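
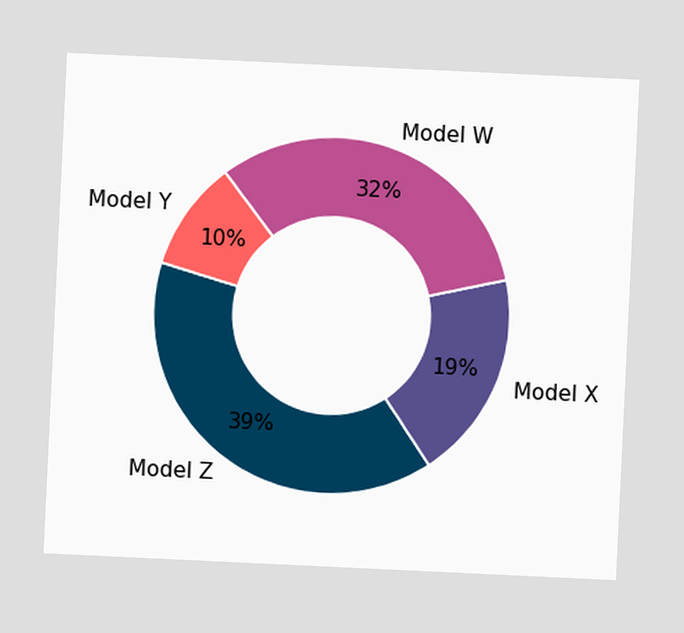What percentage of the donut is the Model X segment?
The chart is tilted about 3° clockwise. The Model X segment takes up 19% of the ring.

19%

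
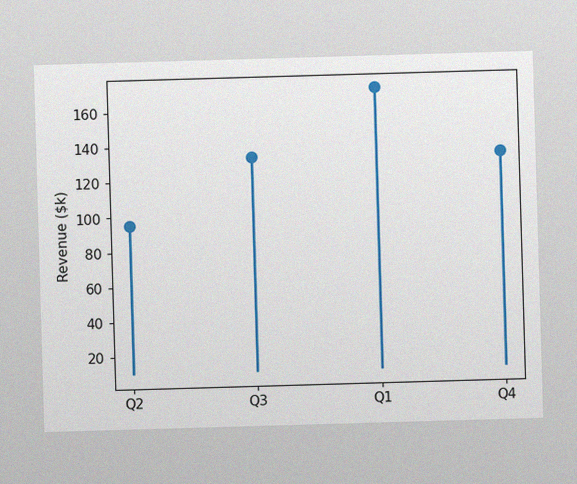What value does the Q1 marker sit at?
$171k

The image has some photo noise and uneven lighting. The Q1 marker sits at $171k.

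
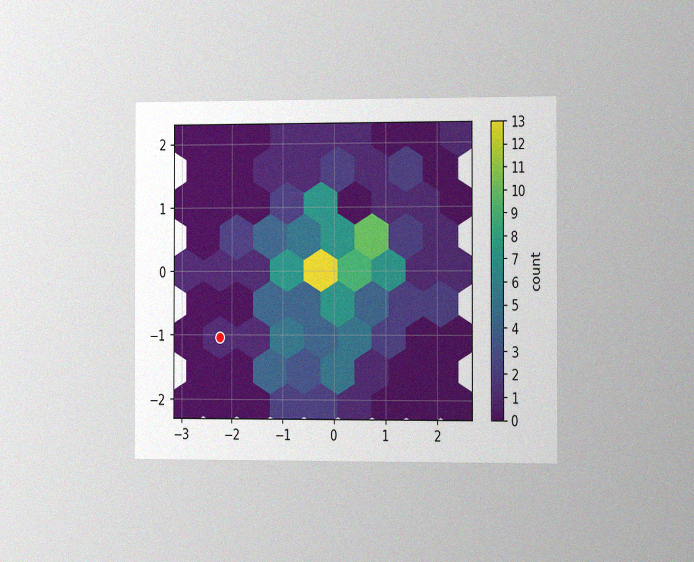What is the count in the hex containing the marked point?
1

The chart is viewed slightly from the right, with some photo noise. The marked hex reads 1 on the colorbar.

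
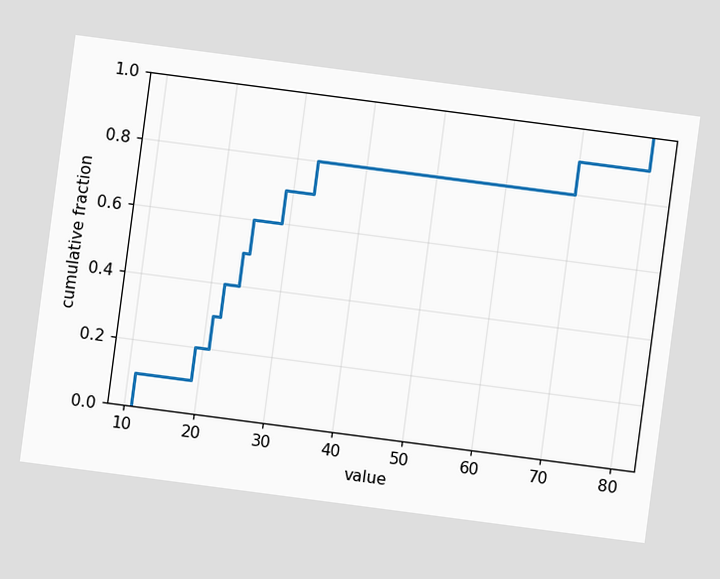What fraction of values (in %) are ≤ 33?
80%

The chart is tilted about 7° clockwise. At x=33 the ECDF step is at 80%.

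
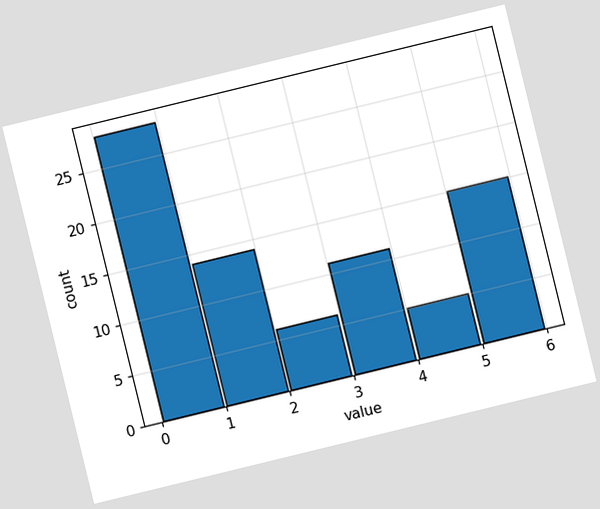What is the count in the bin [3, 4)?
The chart is tilted about 14° counter-clockwise. The [3, 4) bin has height 11.

11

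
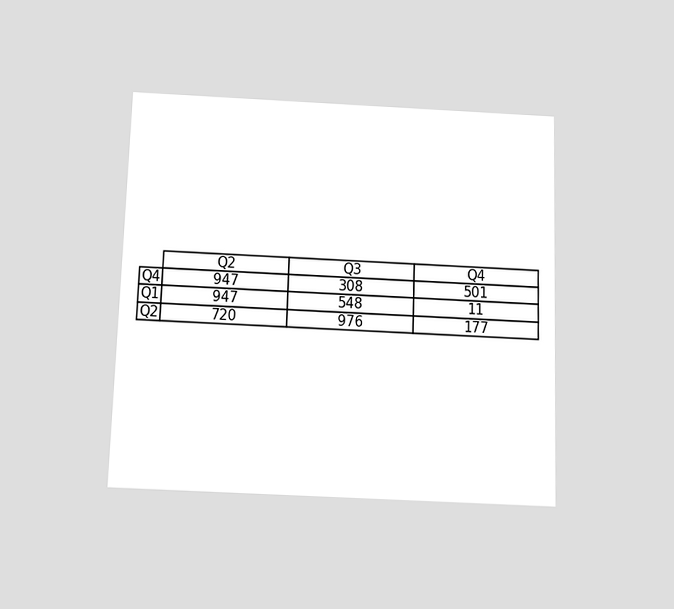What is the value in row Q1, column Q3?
The chart is viewed slightly from below. The (Q1, Q3) cell reads 548.

548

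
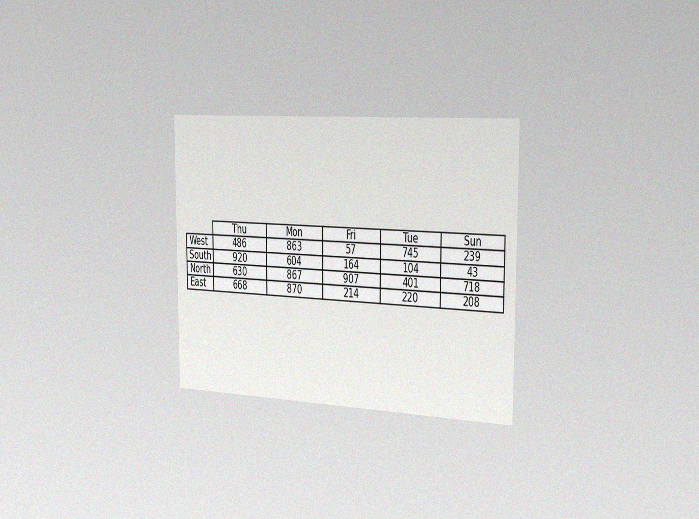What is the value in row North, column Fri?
907

The chart is viewed slightly from the right, with some photo noise. The (North, Fri) cell reads 907.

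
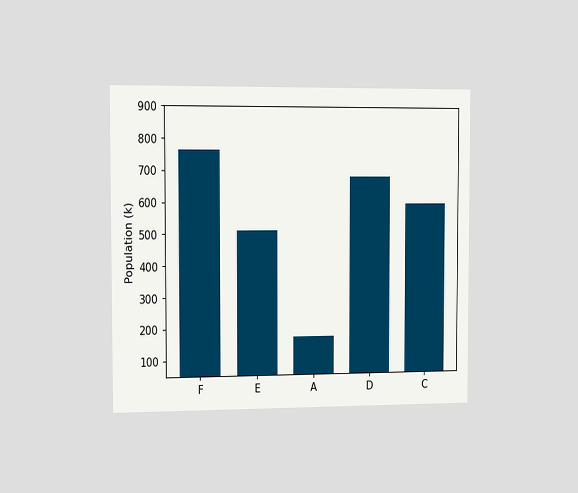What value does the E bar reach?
510k

The chart is viewed slightly from the left. Reading along the chart's y-axis, the E bar reaches 510k.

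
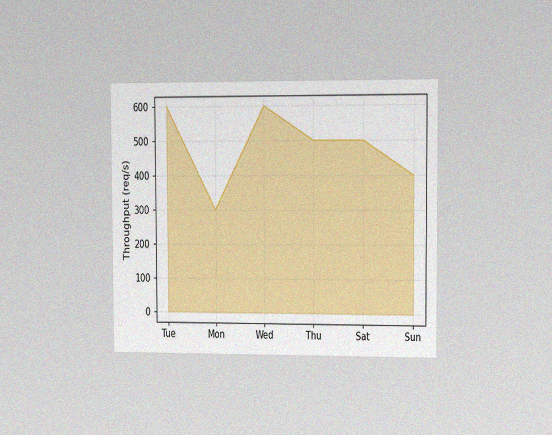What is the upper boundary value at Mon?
300req/s

The chart is viewed slightly from the right, with some photo noise. At Mon the upper boundary is at 300req/s.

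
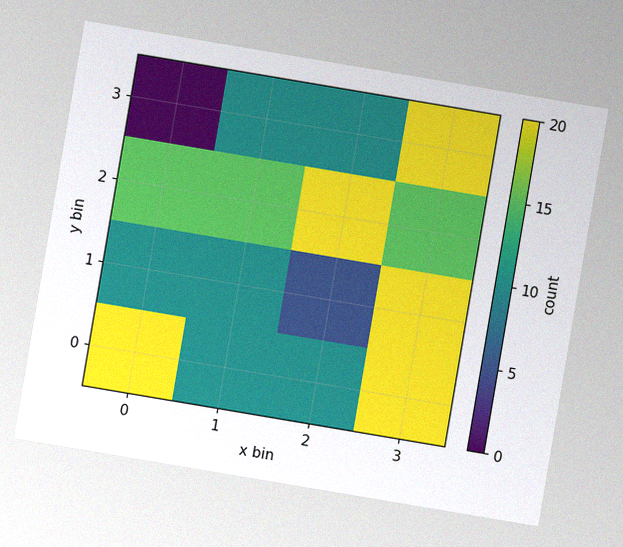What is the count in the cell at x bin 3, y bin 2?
15

The chart is tilted about 10° clockwise, with some photo noise. Matching the cell (3, 2) against the colorbar gives 15.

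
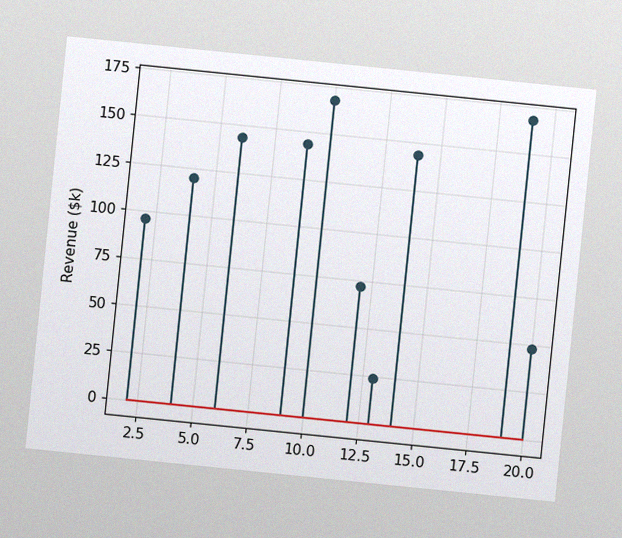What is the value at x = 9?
The chart is tilted about 6° clockwise, with some photo noise. The stem at x=9 reaches $144k.

$144k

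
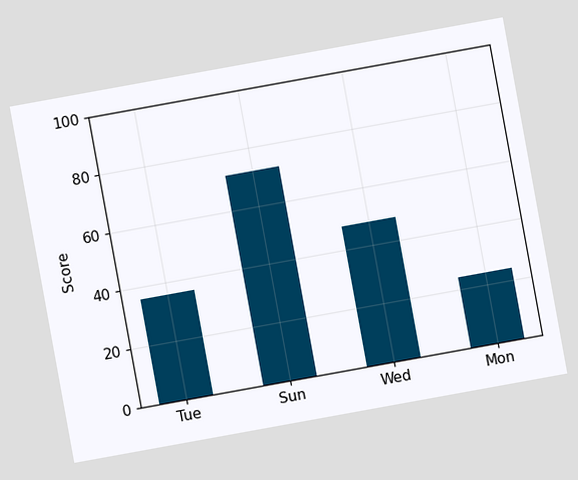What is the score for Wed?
The chart is tilted about 10° counter-clockwise. Reading along the chart's y-axis, the Wed bar reaches 48.

48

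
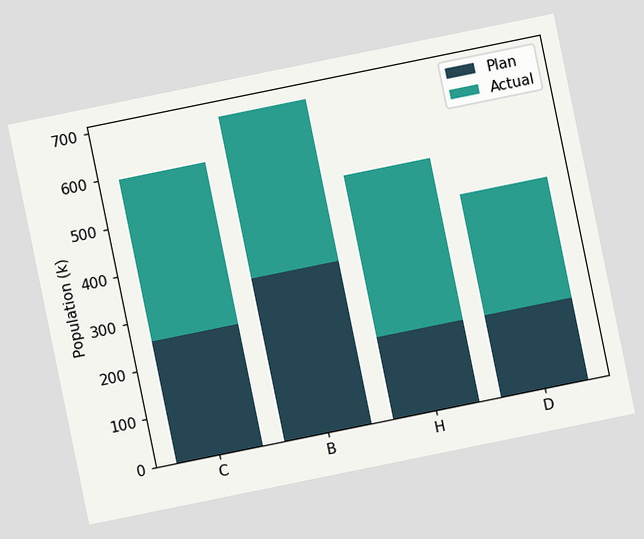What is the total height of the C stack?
595k

The chart is tilted about 12° counter-clockwise. The C stack's top reaches 595k on the y-axis.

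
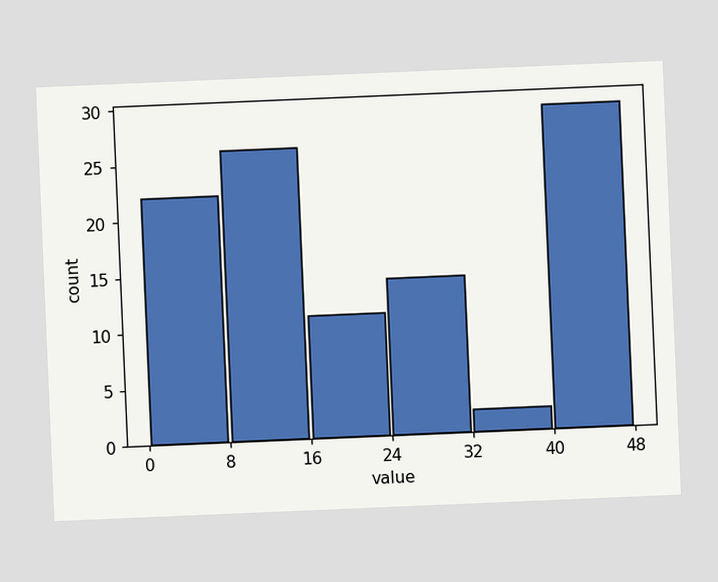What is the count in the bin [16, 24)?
11

The chart is tilted about 2° counter-clockwise. The [16, 24) bin has height 11.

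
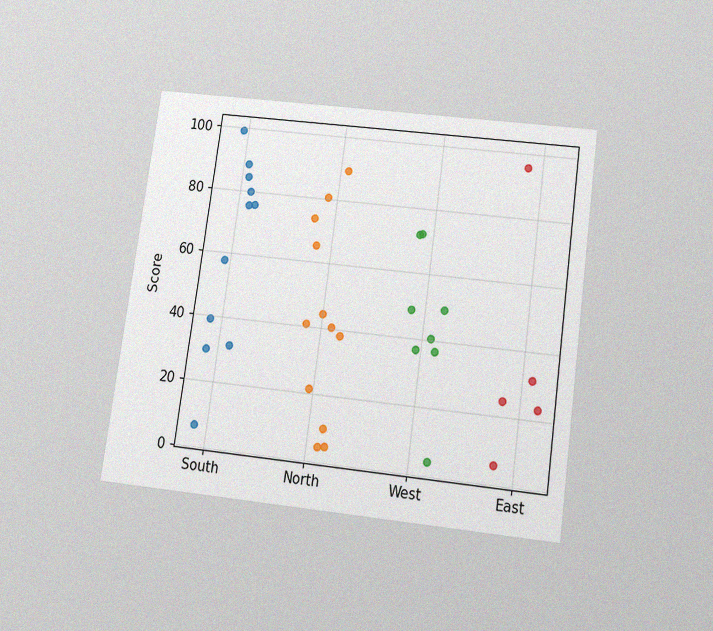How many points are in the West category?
The chart is tilted about 8° clockwise and viewed slightly from below, with some photo noise. Counting the markers in the West column gives 8.

8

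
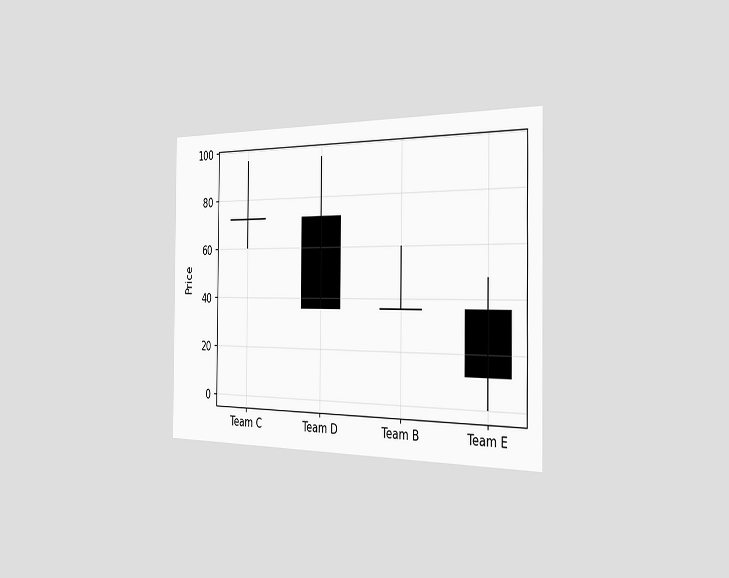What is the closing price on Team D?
36

The chart is viewed slightly from the right. The Team D candle closes at 36.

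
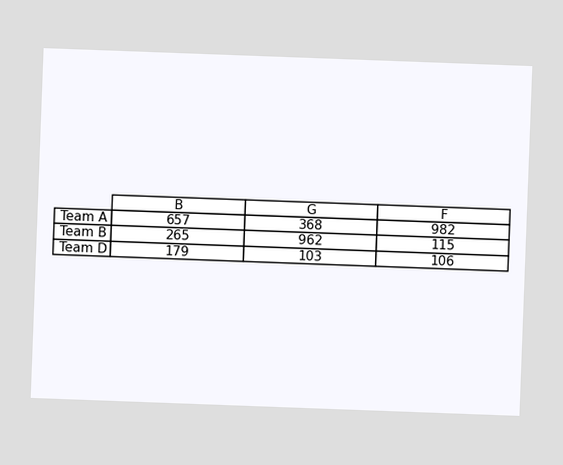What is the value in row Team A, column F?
The chart is tilted about 2° clockwise. The (Team A, F) cell reads 982.

982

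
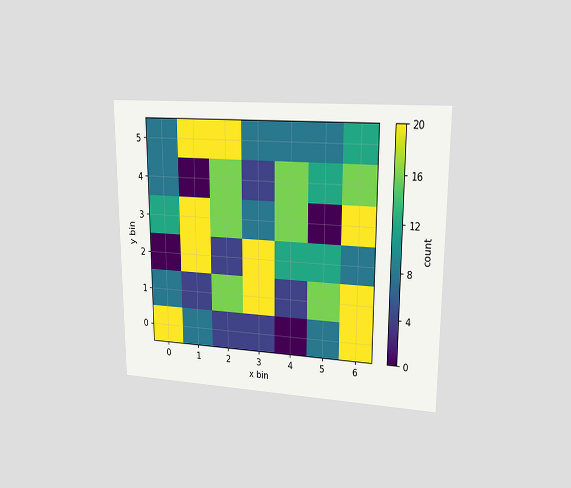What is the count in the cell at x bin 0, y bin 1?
8

The chart is viewed at a slight angle. Matching the cell (0, 1) against the colorbar gives 8.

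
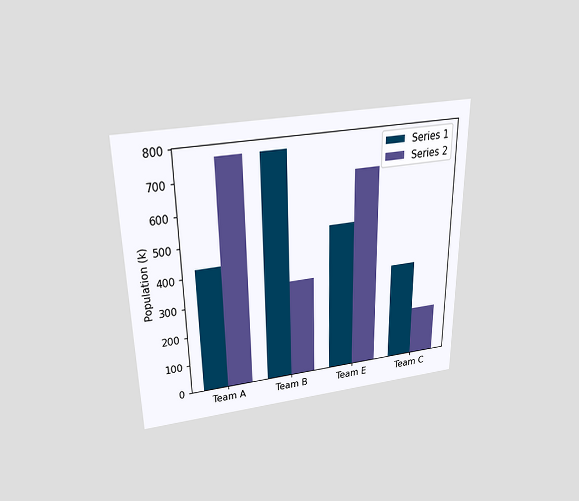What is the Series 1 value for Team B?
765k

The chart is viewed slightly from above. The Series 1 bar at Team B reaches 765k on the y-axis.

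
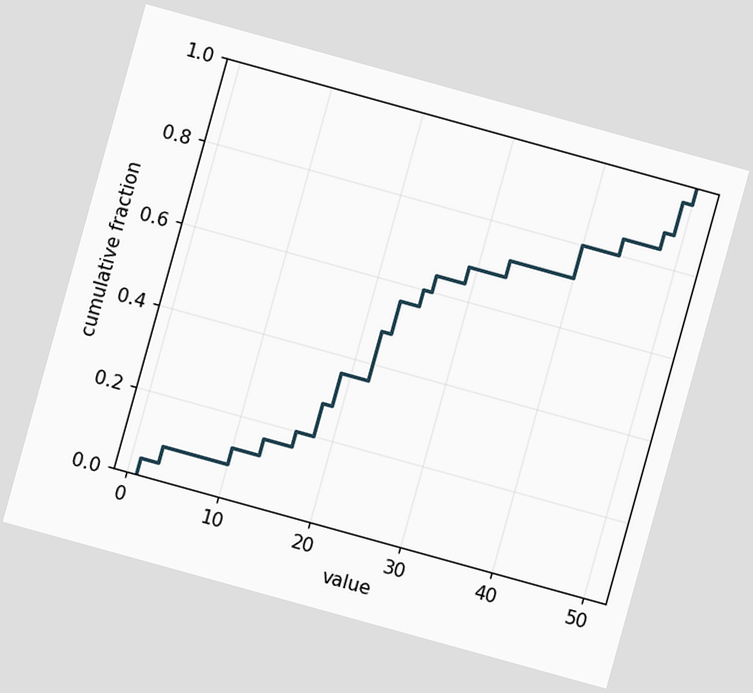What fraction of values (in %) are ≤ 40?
80%

The chart is tilted about 15° clockwise. At x=40 the ECDF step is at 80%.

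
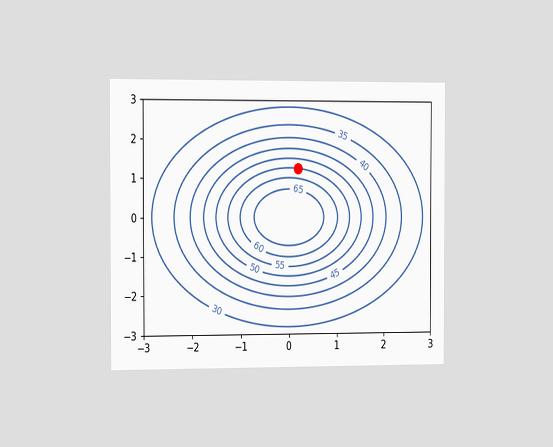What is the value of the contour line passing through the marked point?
The chart is viewed slightly from the left. The marked point sits on the contour labelled 55.

55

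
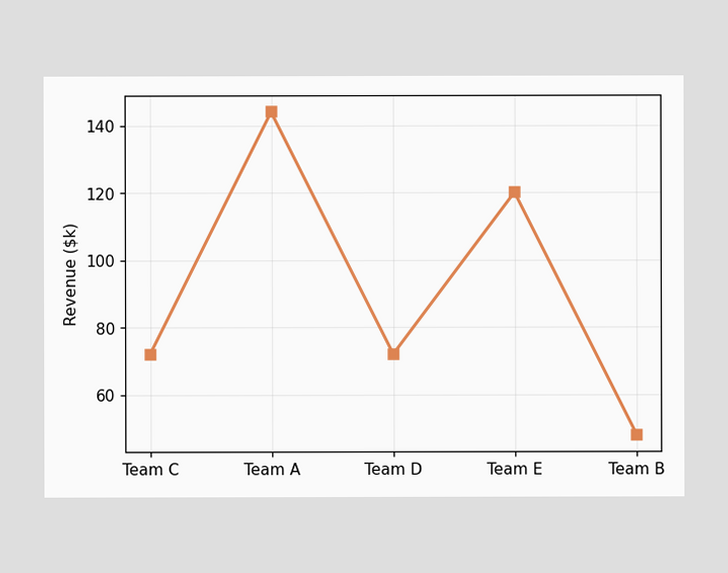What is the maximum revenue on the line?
$144k

The highest point is at Team A, and reading across to the y-axis gives $144k.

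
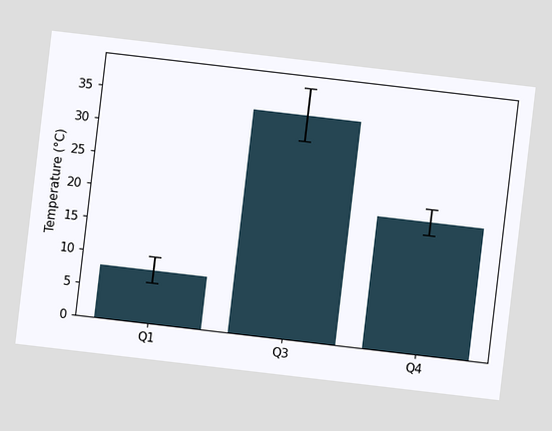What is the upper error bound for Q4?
22°C

The chart is tilted about 7° clockwise. The Q4 bar's upper whisker reaches 22°C.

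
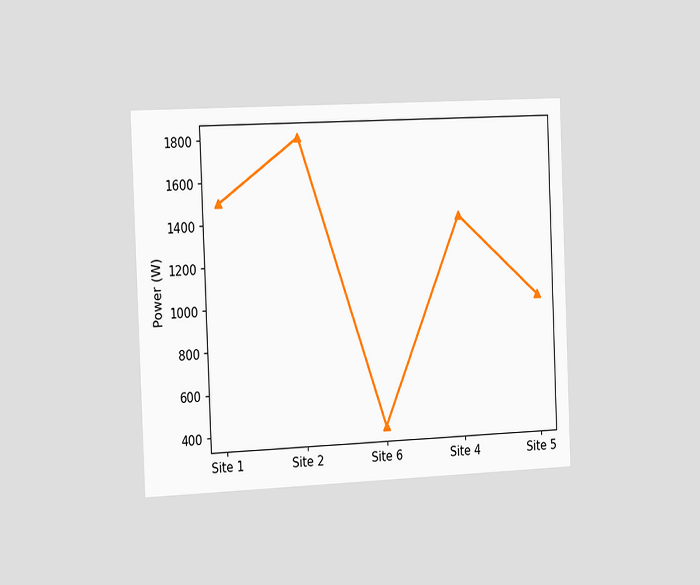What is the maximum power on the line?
The chart is tilted about 2° counter-clockwise and viewed slightly from the left. The highest point is at Site 2, and reading across to the y-axis gives 1800W.

1800W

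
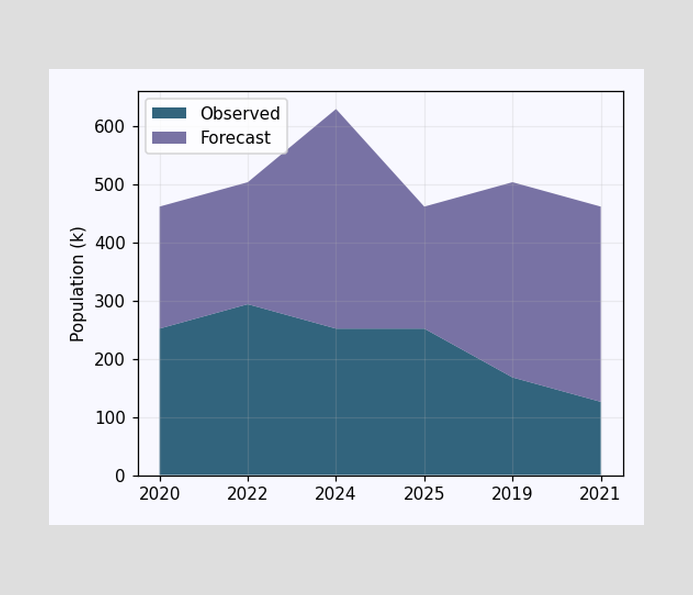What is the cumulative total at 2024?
630k

The stacked total at 2024 reaches 630k.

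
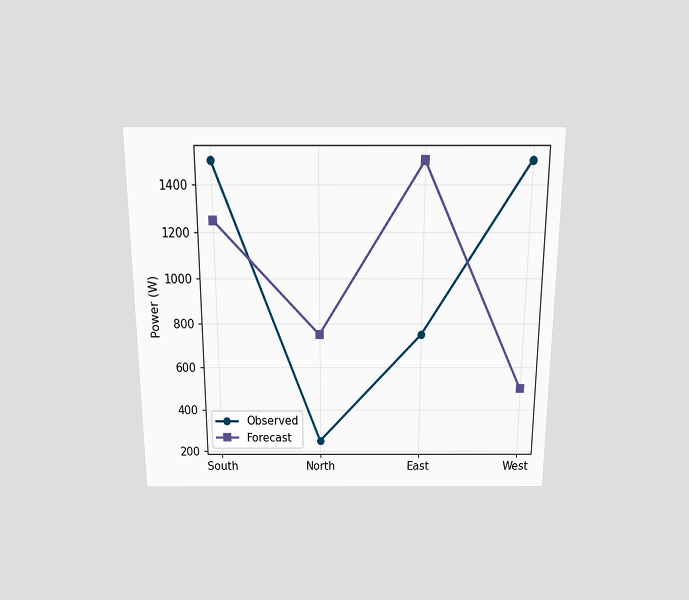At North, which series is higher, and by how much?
The chart is viewed slightly from above. At North, Forecast sits above the other line by 500W.

Forecast, by 500W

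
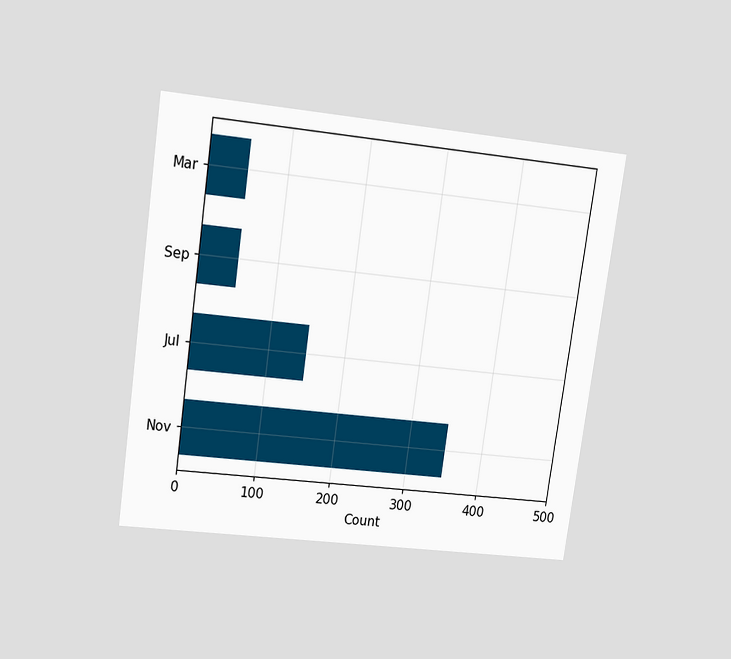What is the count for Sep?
50

The chart is tilted about 8° clockwise and viewed slightly from above. Reading along the chart's x-axis, the Sep bar reaches 50.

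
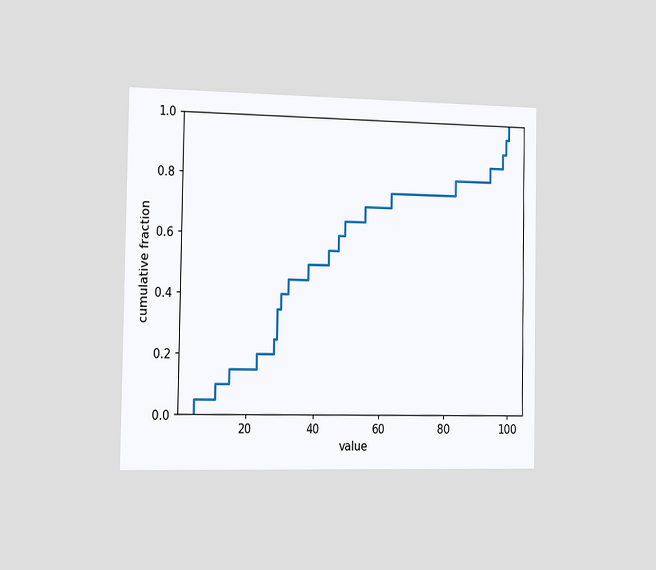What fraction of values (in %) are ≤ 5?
5%

The chart is viewed slightly from the left. At x=5 the ECDF step is at 5%.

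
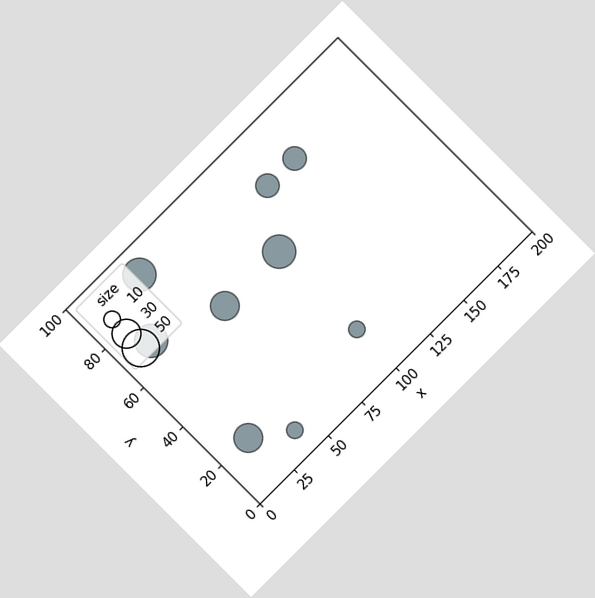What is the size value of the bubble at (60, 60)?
30

The chart is tilted about 45° counter-clockwise. Matching the bubble at (60, 60) against the size legend gives 30.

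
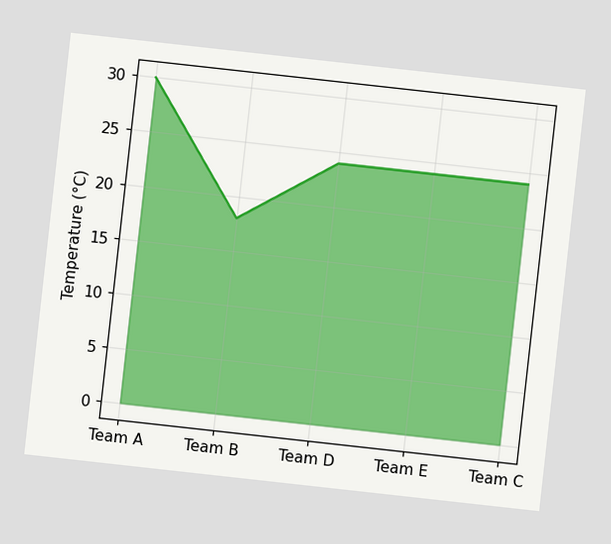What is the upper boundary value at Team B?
18°C

The chart is tilted about 6° clockwise. At Team B the upper boundary is at 18°C.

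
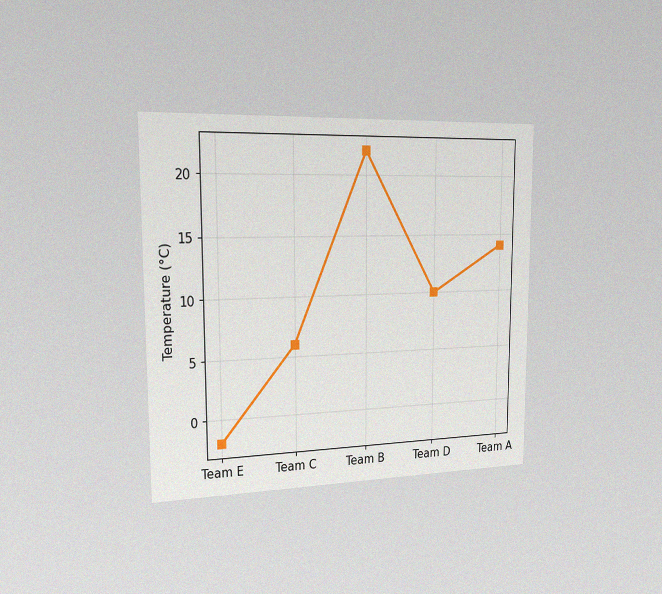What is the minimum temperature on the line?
-2°C

The chart is viewed slightly from the left, with some photo noise. The lowest point is at Team E, and reading across to the y-axis gives -2°C.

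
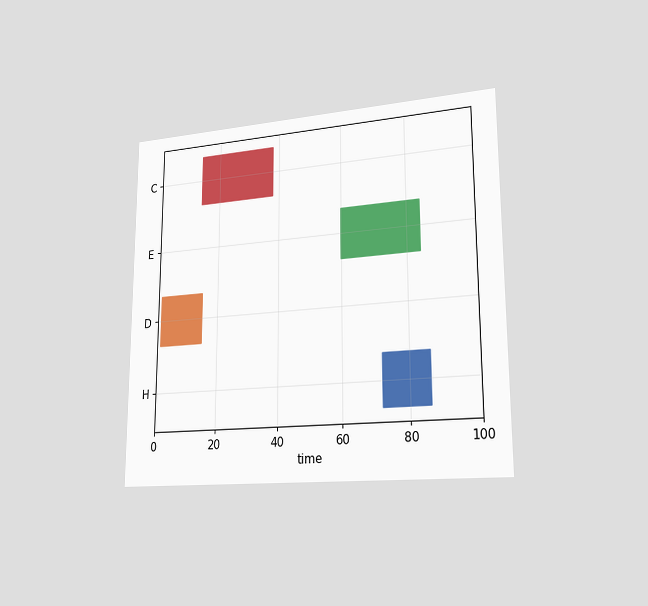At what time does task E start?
The chart is viewed slightly from the right. The E bar begins at t=60.

60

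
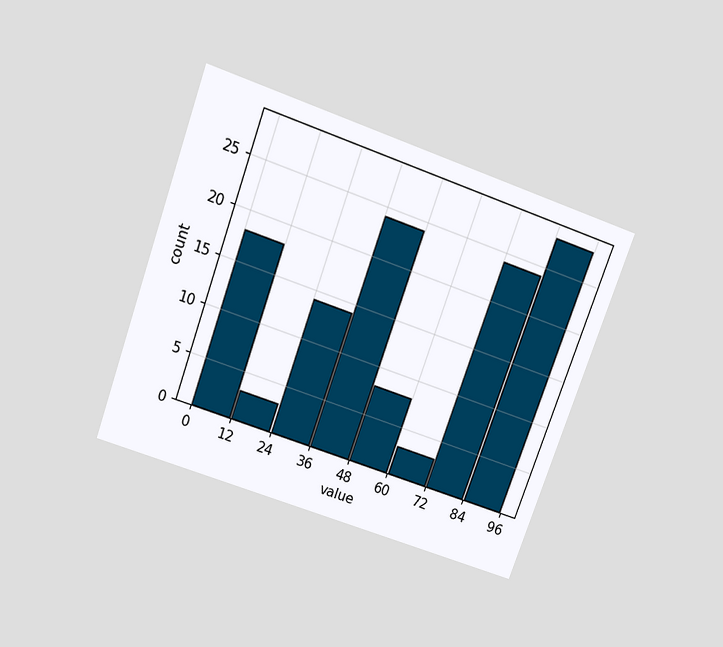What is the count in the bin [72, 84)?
The chart is tilted about 20° clockwise and viewed slightly from above. The [72, 84) bin has height 24.

24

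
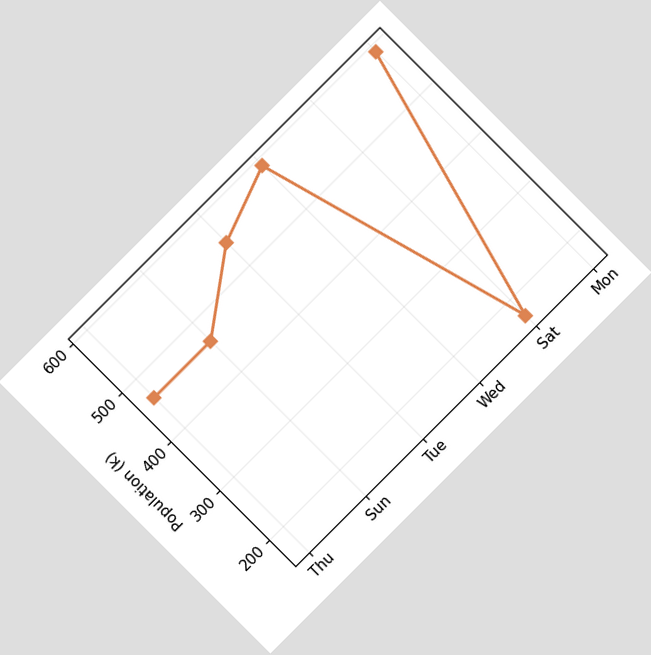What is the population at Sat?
The chart is tilted about 45° counter-clockwise. At Sat, the line is at 168k.

168k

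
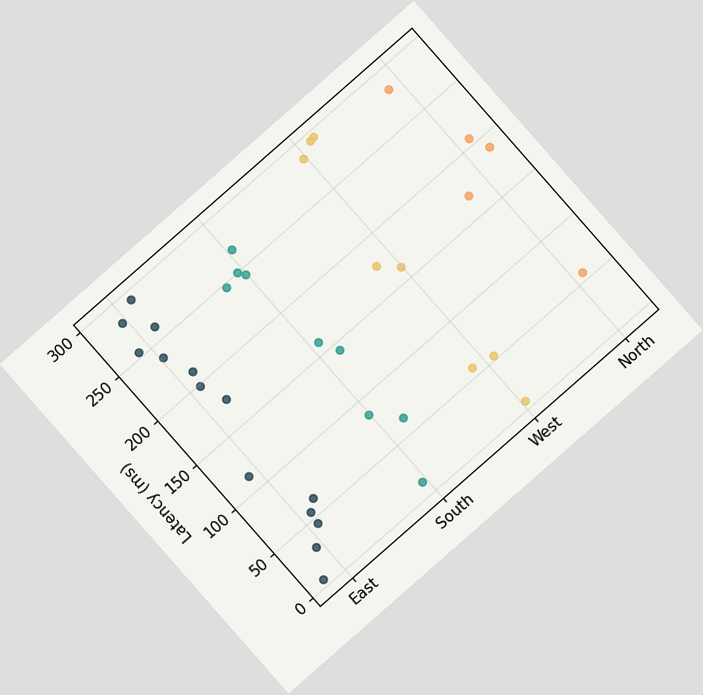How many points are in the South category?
The chart is tilted about 41° counter-clockwise. Counting the markers in the South column gives 9.

9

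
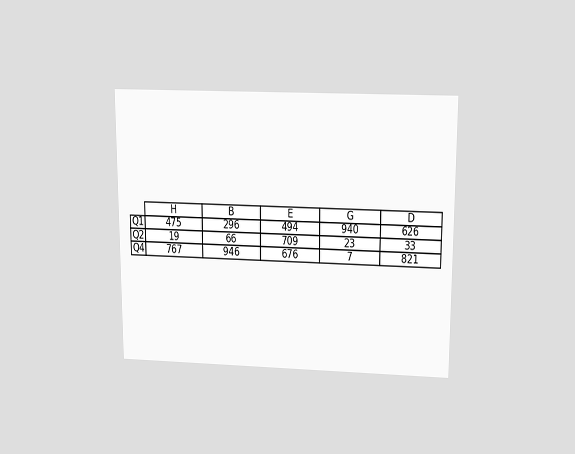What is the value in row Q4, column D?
The chart is viewed slightly from above. The (Q4, D) cell reads 821.

821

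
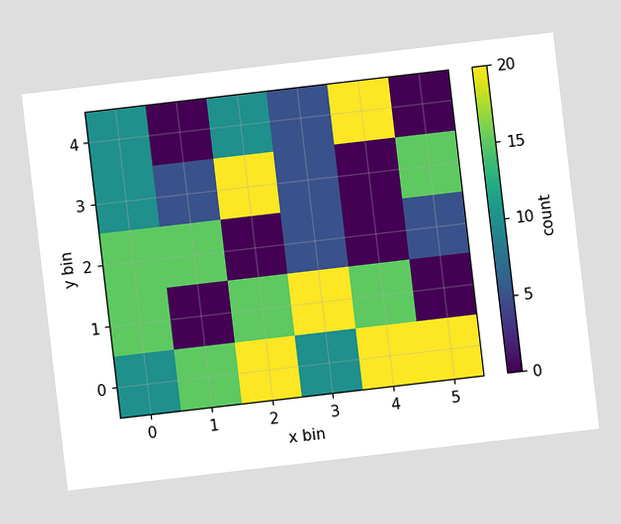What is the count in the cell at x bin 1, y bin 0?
15

The chart is tilted about 7° counter-clockwise. Matching the cell (1, 0) against the colorbar gives 15.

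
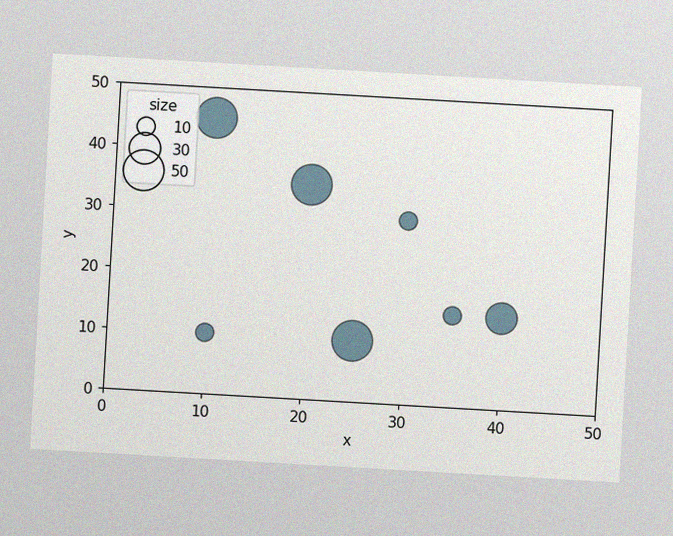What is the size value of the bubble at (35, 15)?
10

The chart is tilted about 3° clockwise, with some photo noise. Matching the bubble at (35, 15) against the size legend gives 10.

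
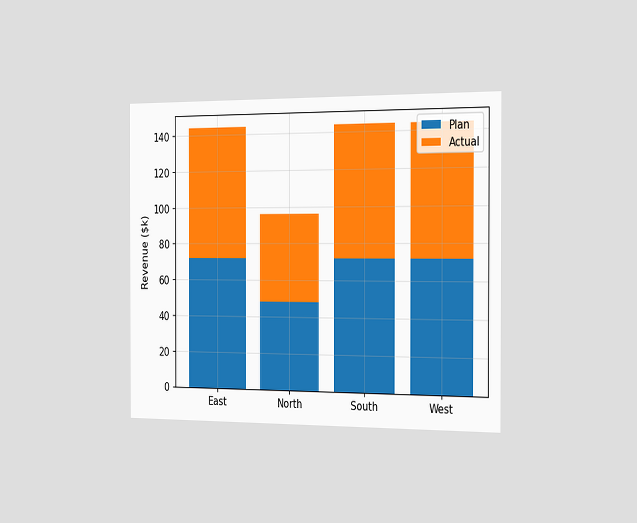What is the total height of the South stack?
$144k

The chart is viewed slightly from the right. The South stack's top reaches $144k on the y-axis.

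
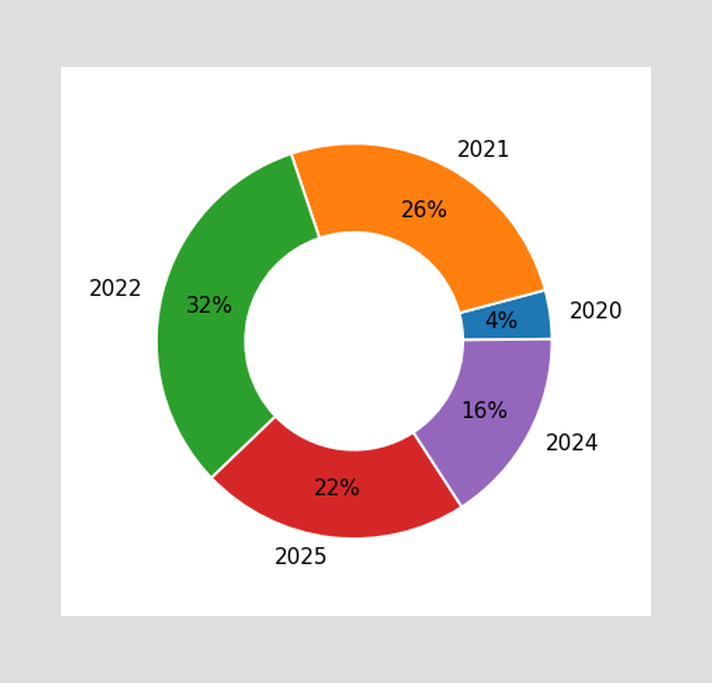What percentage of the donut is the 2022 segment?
32%

The 2022 segment takes up 32% of the ring.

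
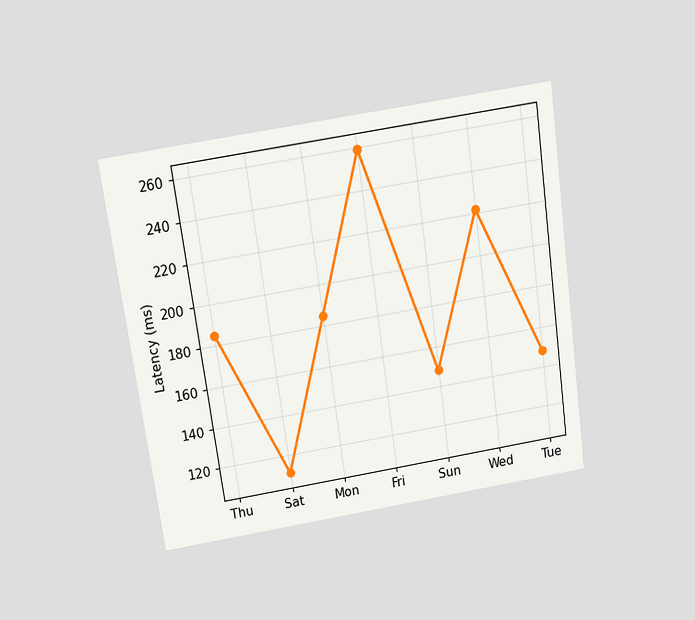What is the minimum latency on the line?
111ms

The chart is tilted about 8° counter-clockwise and viewed slightly from above. The lowest point is at Sat, and reading across to the y-axis gives 111ms.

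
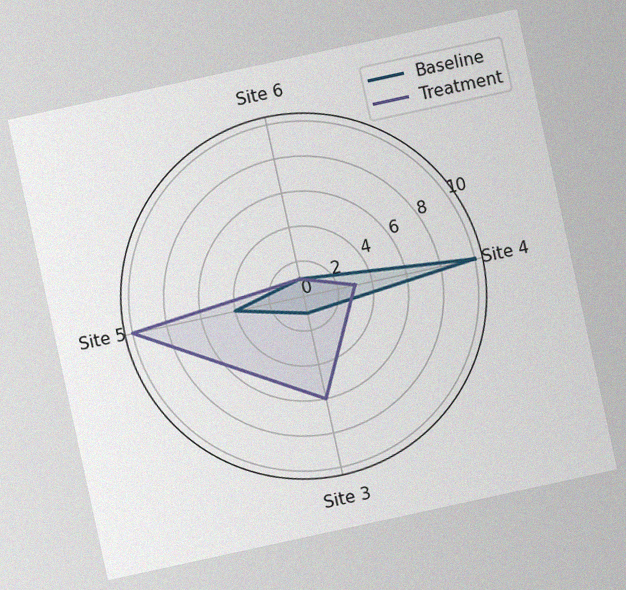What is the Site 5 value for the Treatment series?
The chart is tilted about 12° counter-clockwise, with some photo noise. On the Site 5 axis, Treatment reaches 10.

10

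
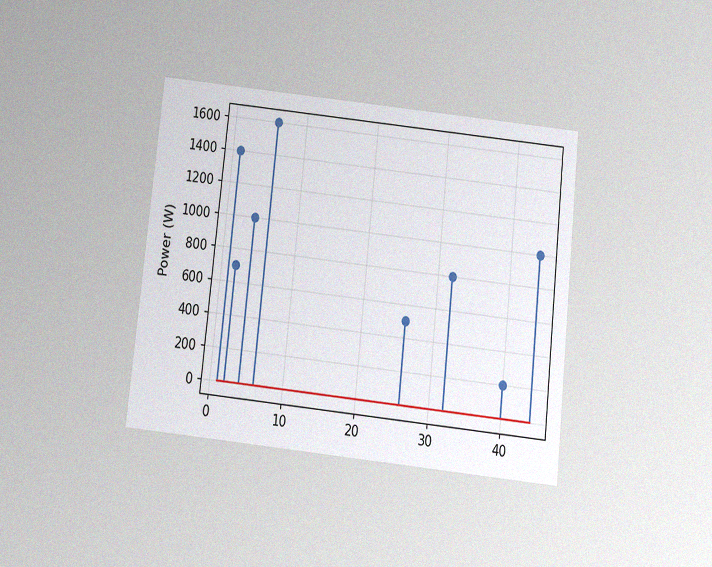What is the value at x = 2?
700W

The chart is tilted about 6° clockwise and viewed slightly from below, with some photo noise. The stem at x=2 reaches 700W.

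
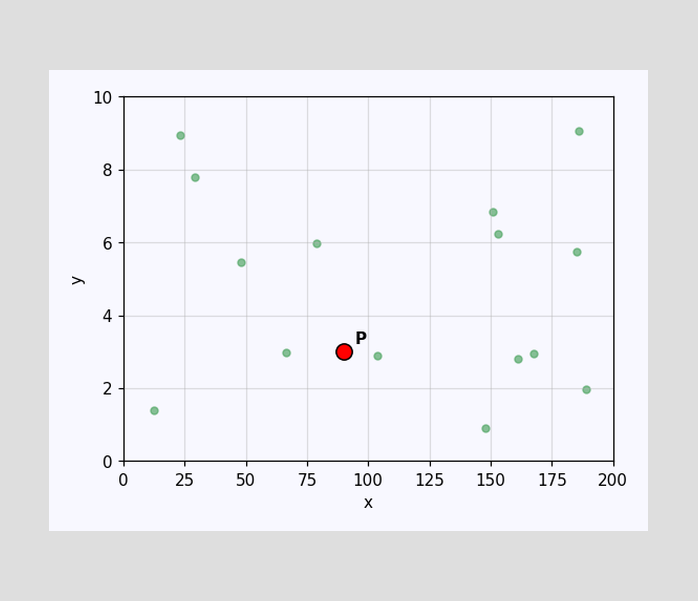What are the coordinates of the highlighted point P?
Following the gridlines from P to each axis, P sits at (90, 3).

(90, 3)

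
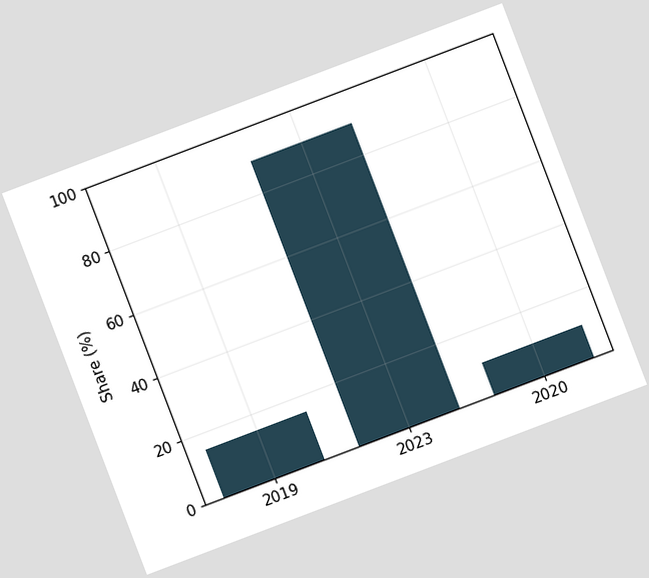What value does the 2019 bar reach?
15%

The chart is tilted about 21° counter-clockwise. Reading along the chart's y-axis, the 2019 bar reaches 15%.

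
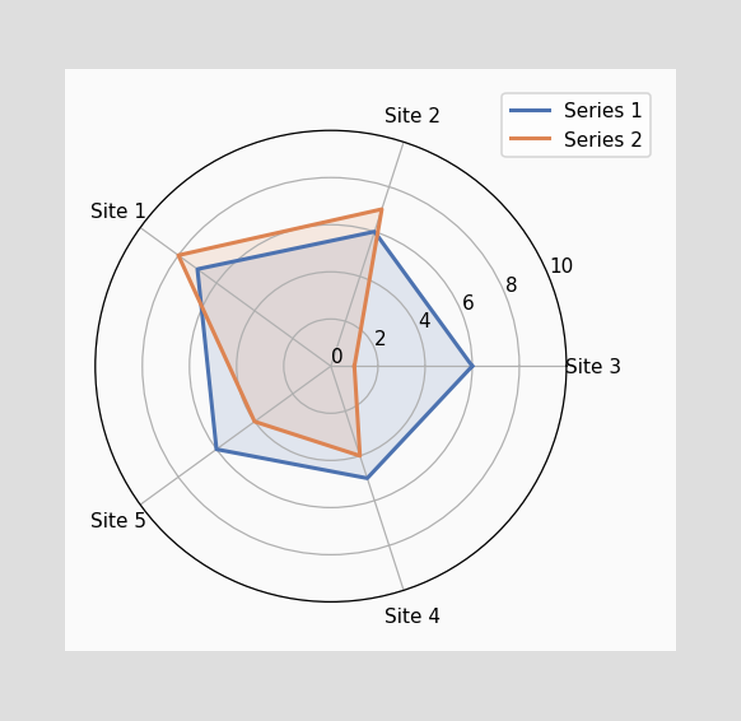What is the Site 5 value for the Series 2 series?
4

On the Site 5 axis, Series 2 reaches 4.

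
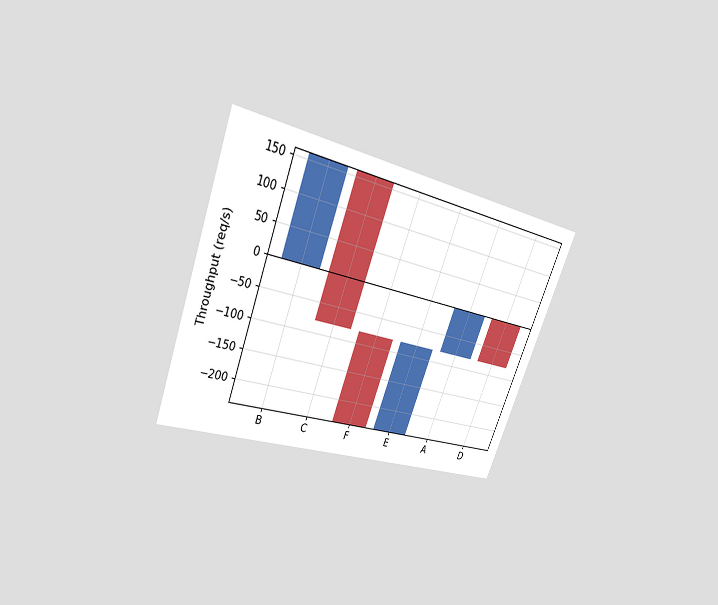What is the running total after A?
0req/s

The chart is tilted about 21° clockwise and viewed at a slight angle. After A the running total reaches 0req/s.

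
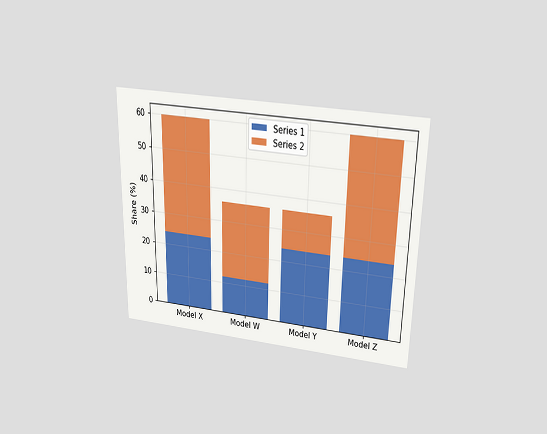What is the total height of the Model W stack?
36%

The chart is viewed slightly from above. The Model W stack's top reaches 36% on the y-axis.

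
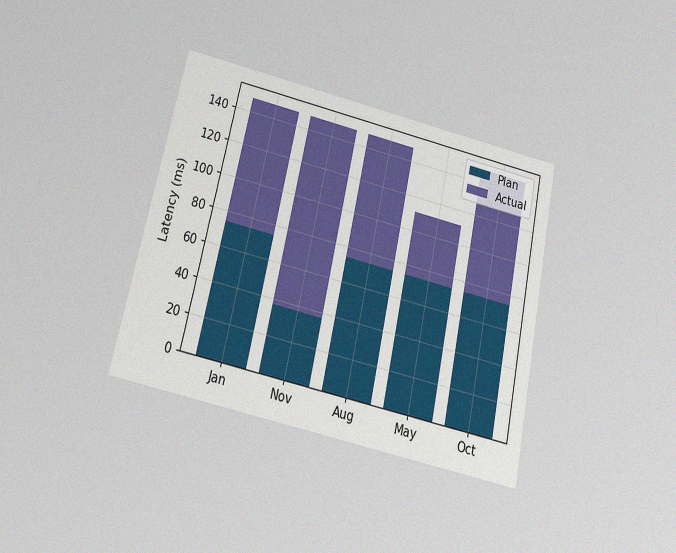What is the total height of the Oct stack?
The chart is tilted about 12° clockwise and viewed slightly from below, with some photo noise. The Oct stack's top reaches 148ms on the y-axis.

148ms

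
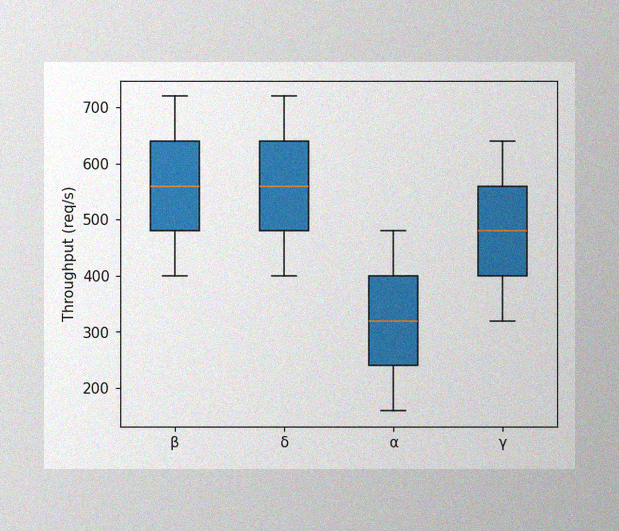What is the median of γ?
The image has some photo noise and uneven lighting. The median line in the γ box sits at 480req/s.

480req/s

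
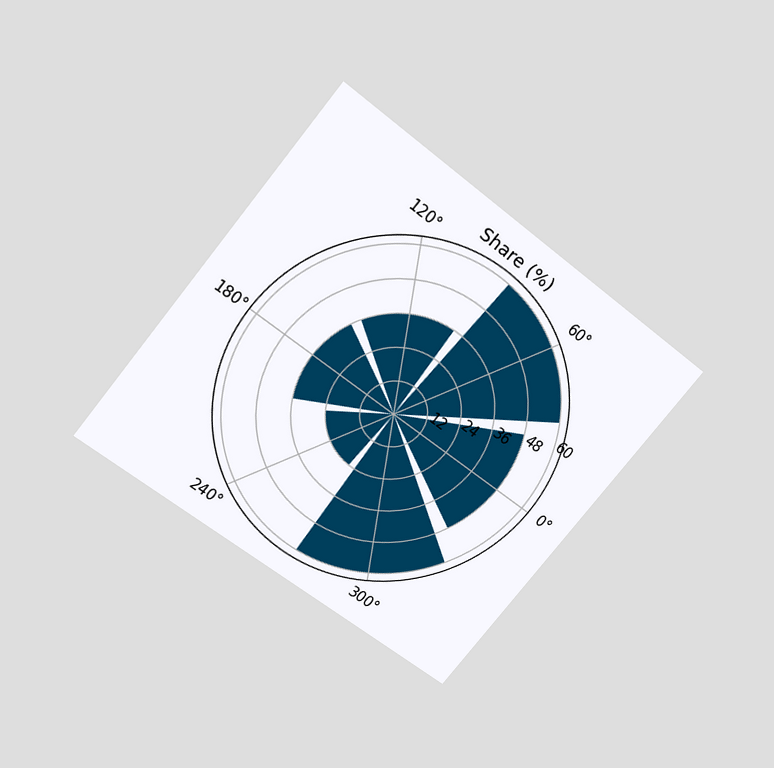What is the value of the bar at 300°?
60%

The chart is tilted about 39° clockwise and viewed slightly from above. The bar at 300° reaches 60% on the radial axis.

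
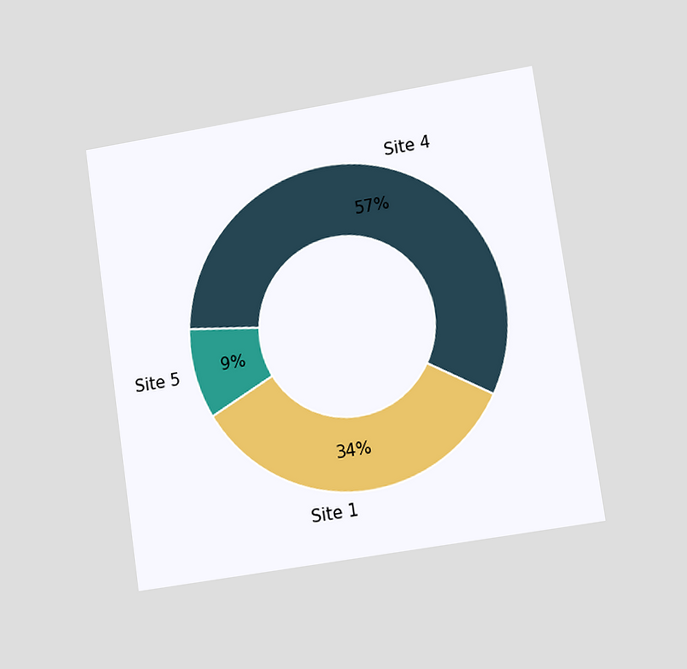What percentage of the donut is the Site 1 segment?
34%

The chart is tilted about 8° counter-clockwise and viewed at a slight angle. The Site 1 segment takes up 34% of the ring.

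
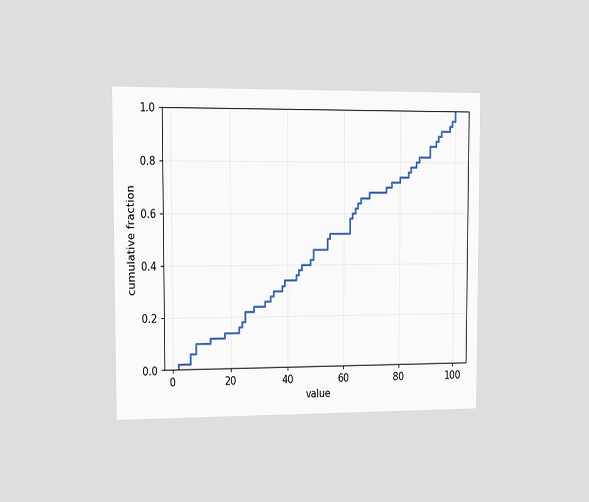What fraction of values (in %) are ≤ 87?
82%

The chart is viewed slightly from the left. At x=87 the ECDF step is at 82%.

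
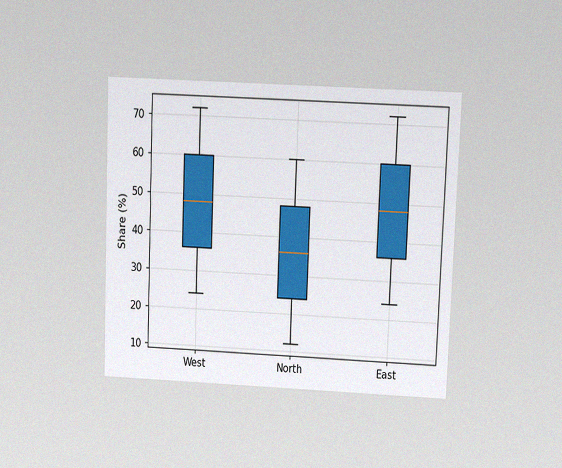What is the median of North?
The chart is tilted about 2° clockwise and viewed at a slight angle, with some photo noise. The median line in the North box sits at 36%.

36%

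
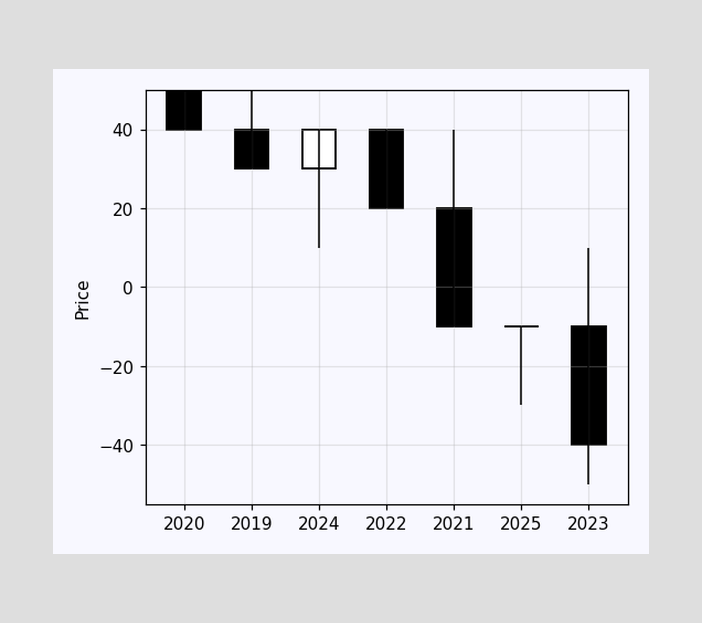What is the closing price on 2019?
The 2019 candle closes at 30.

30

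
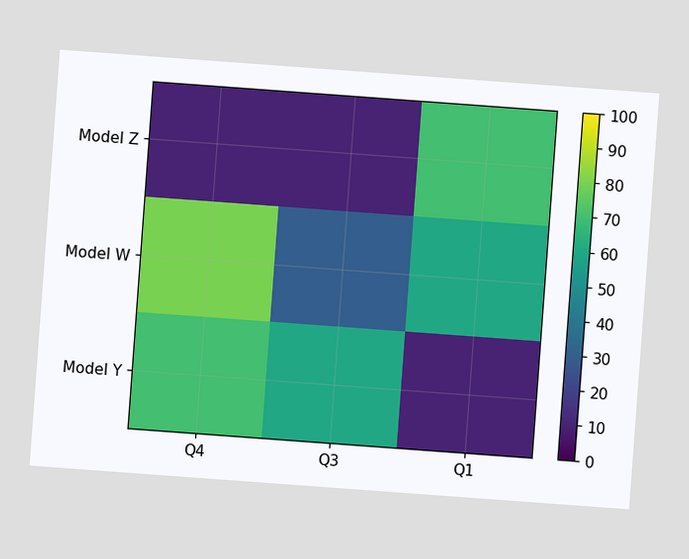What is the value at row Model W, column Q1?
60

The chart is tilted about 4° clockwise. Matching cell (Model W, Q1) against the colorbar gives 60.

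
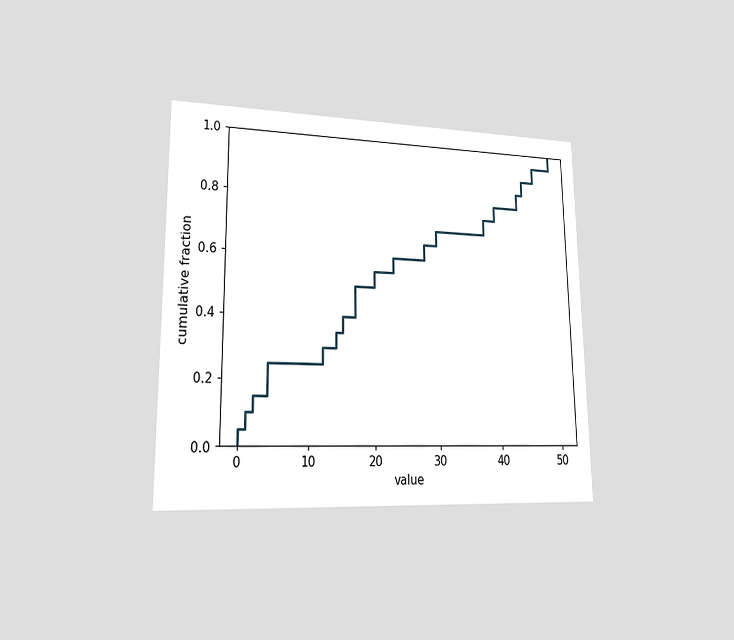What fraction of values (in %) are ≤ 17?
50%

The chart is viewed at a slight angle. At x=17 the ECDF step is at 50%.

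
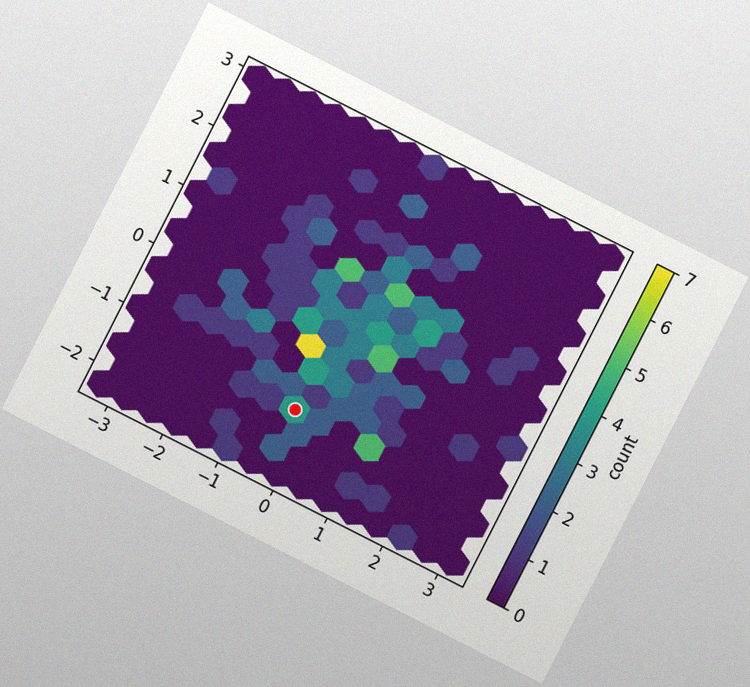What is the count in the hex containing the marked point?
The chart is tilted about 27° clockwise, with some photo noise. The marked hex reads 4 on the colorbar.

4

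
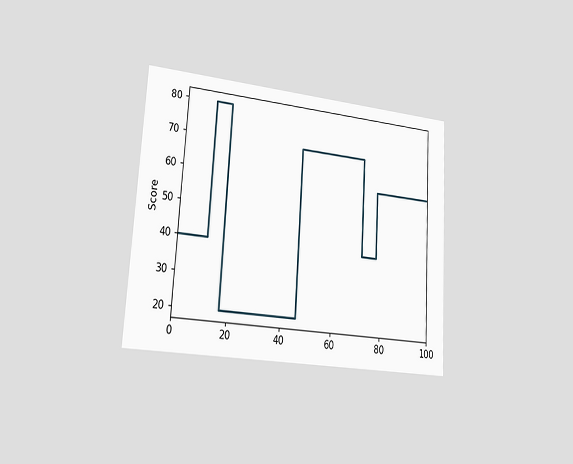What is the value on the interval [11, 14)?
80

The chart is tilted about 3° clockwise and viewed slightly from the left. On [11, 14) the step sits at 80.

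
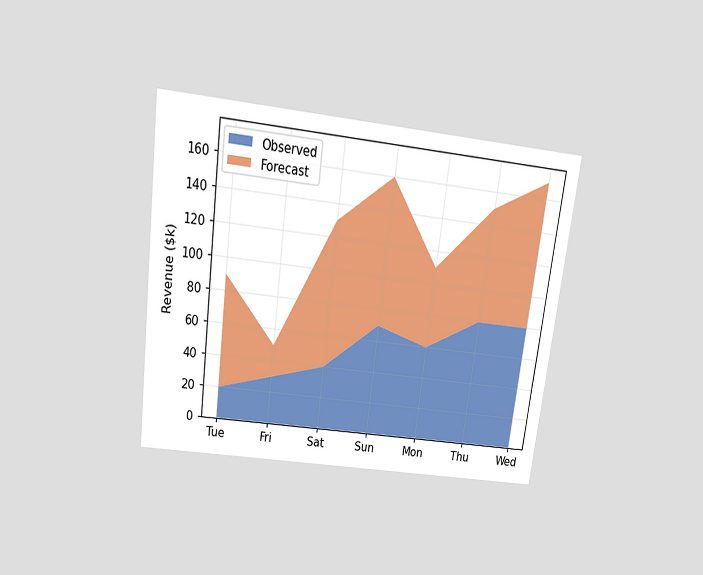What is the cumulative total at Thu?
The chart is tilted about 7° clockwise and viewed slightly from above. The stacked total at Thu reaches $150k.

$150k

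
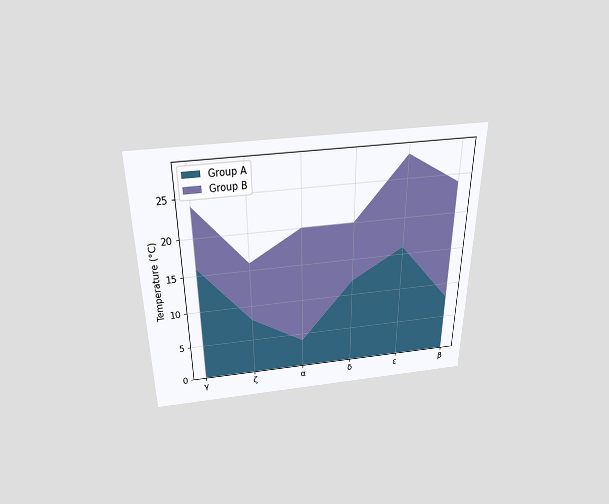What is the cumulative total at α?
The chart is viewed slightly from above. The stacked total at α reaches 20°C.

20°C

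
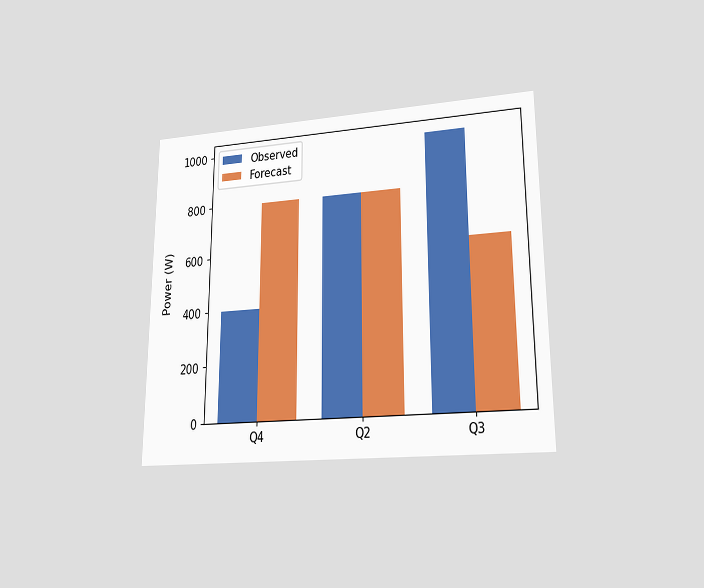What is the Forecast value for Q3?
The chart is viewed at a slight angle. The Forecast bar at Q3 reaches 600W on the y-axis.

600W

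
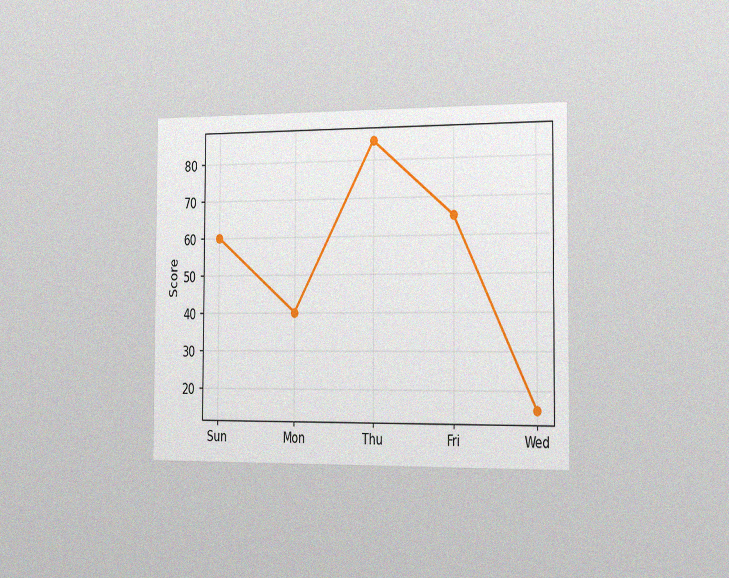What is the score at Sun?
The chart is viewed slightly from the right, with some photo noise. At Sun, the line is at 60.

60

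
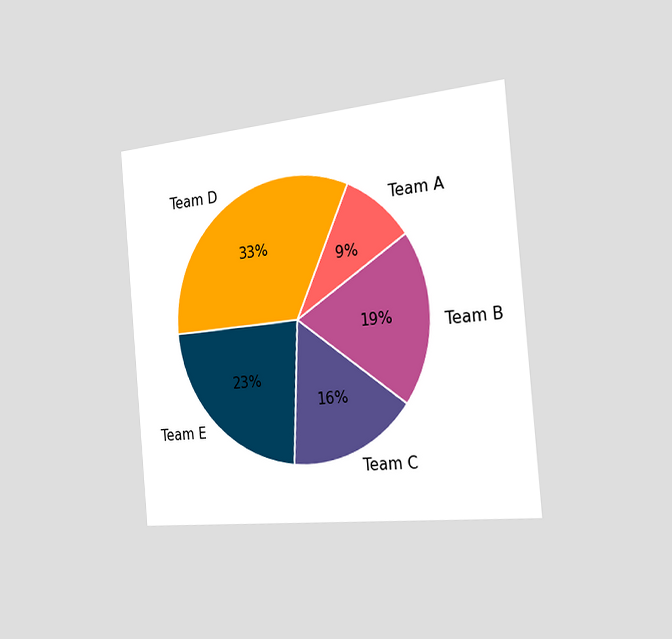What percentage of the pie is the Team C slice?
The chart is tilted about 5° counter-clockwise and viewed slightly from the right. The Team C slice takes up 16% of the pie.

16%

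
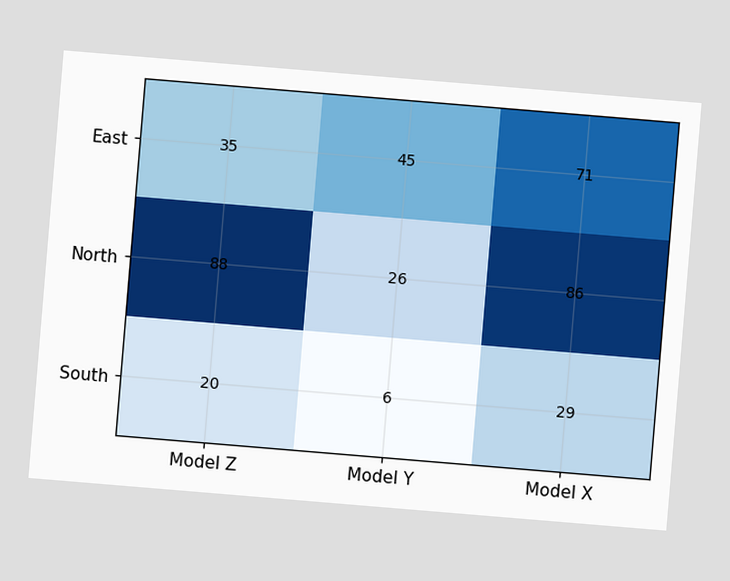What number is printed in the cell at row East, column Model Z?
35

The chart is tilted about 5° clockwise. The (East, Model Z) cell reads 35.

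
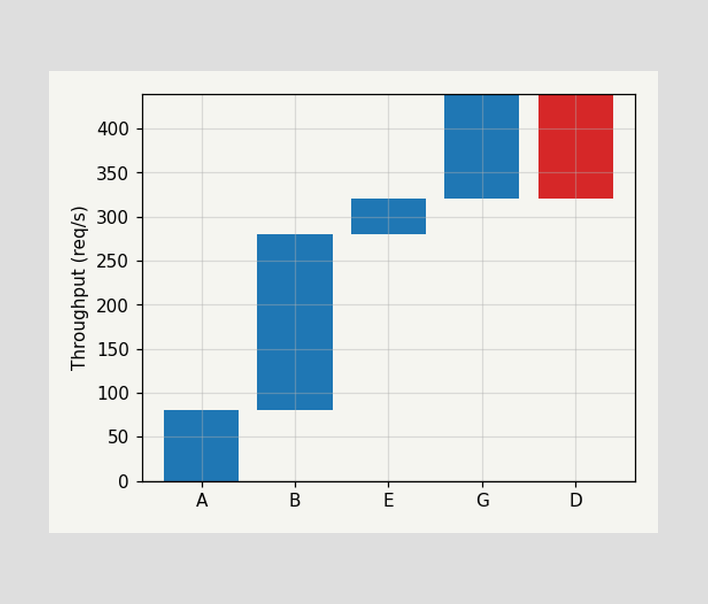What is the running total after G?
After G the running total reaches 440req/s.

440req/s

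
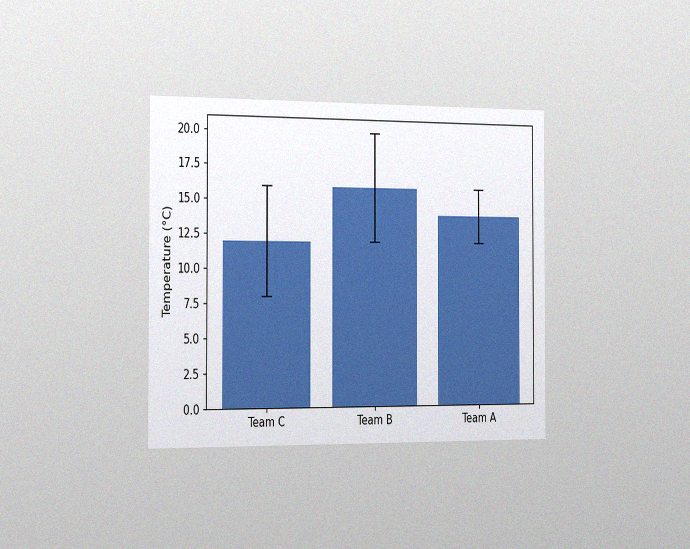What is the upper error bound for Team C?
The chart is viewed slightly from the left, with some photo noise. The Team C bar's upper whisker reaches 16°C.

16°C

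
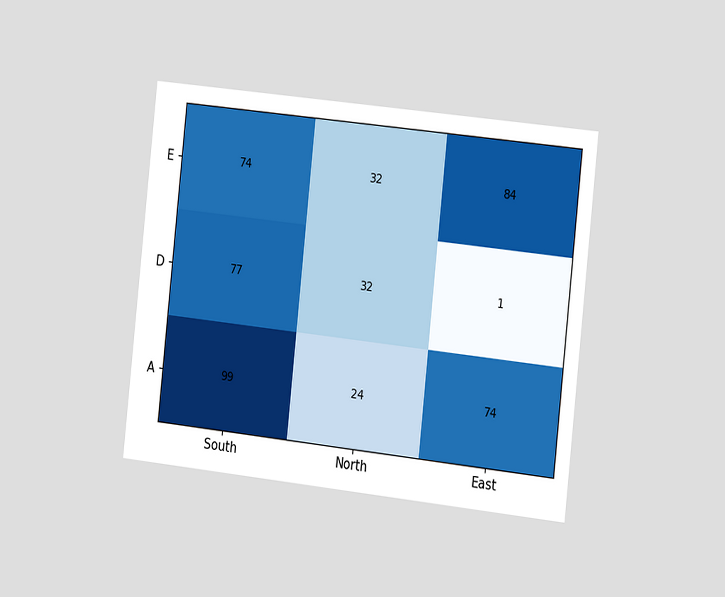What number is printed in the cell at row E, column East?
The chart is tilted about 6° clockwise and viewed slightly from the right. The (E, East) cell reads 84.

84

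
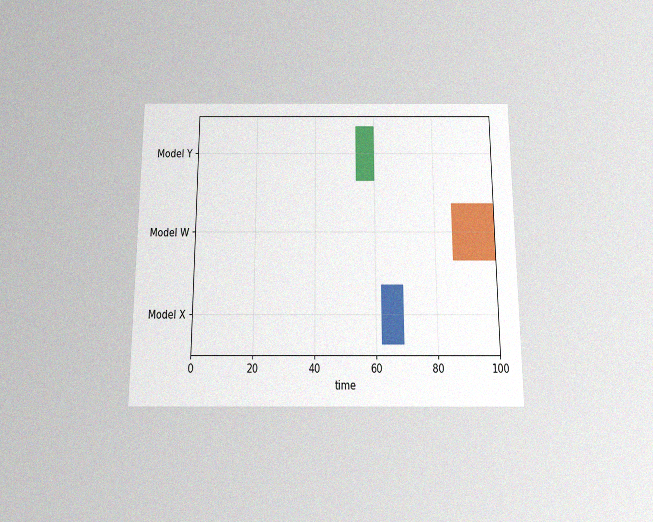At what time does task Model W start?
86

The chart is viewed slightly from below, with some photo noise. The Model W bar begins at t=86.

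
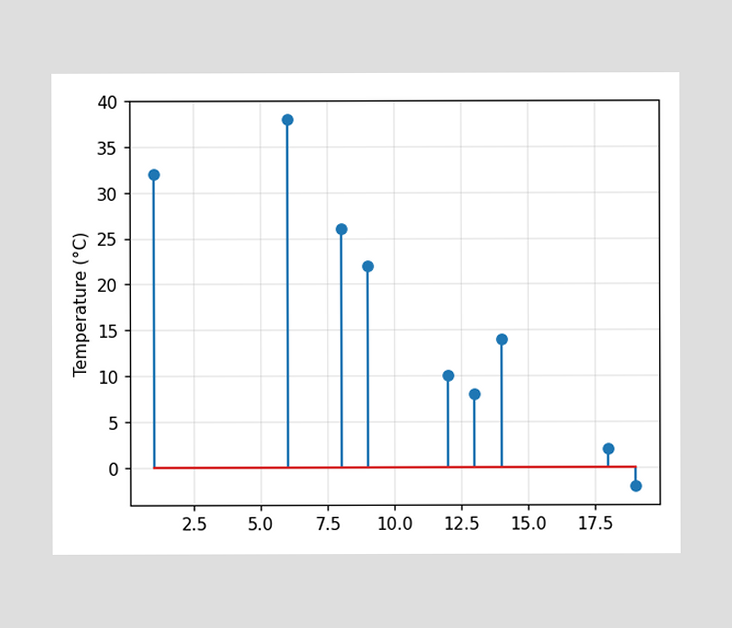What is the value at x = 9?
The stem at x=9 reaches 22°C.

22°C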